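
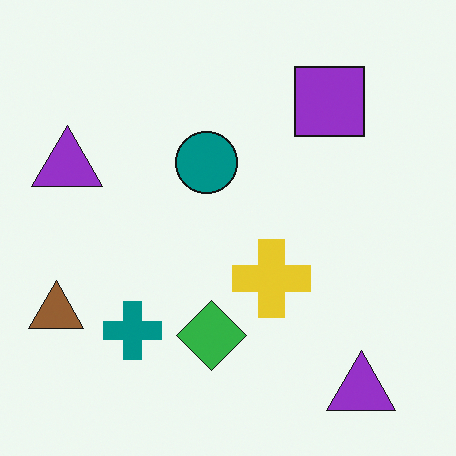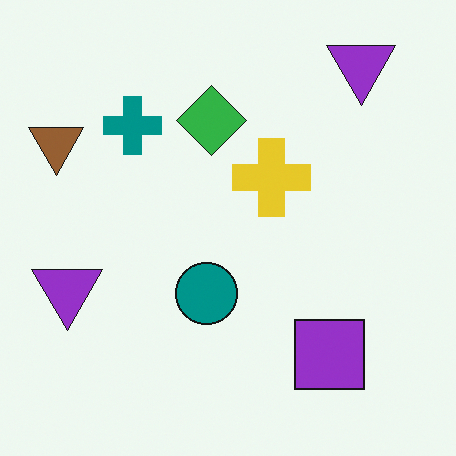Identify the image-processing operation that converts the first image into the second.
This is the original image flipped vertically (top ↔ bottom).

The purple square is in the top-right of the first image and the bottom-right of the second — shapes on opposite sides of the horizontal midline have swapped in a mirror flip.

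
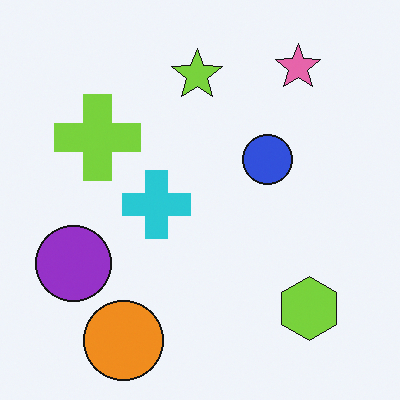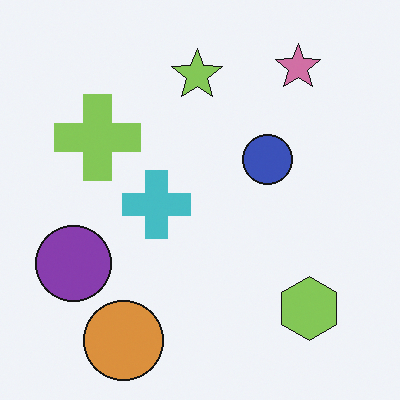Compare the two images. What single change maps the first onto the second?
This is the original image slightly desaturated.

All colors are more muted and greyish — a global saturation change.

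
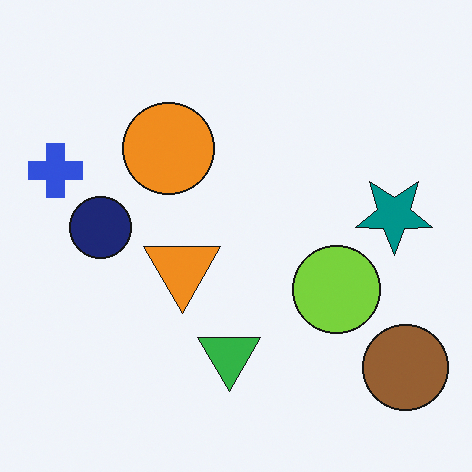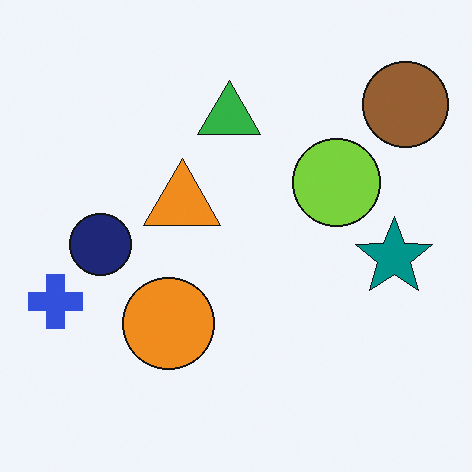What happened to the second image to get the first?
Flipped vertically (top ↔ bottom).

The brown circle is in the top-right of the second image and the bottom-right of the first — shapes on opposite sides of the horizontal midline have swapped in a mirror flip.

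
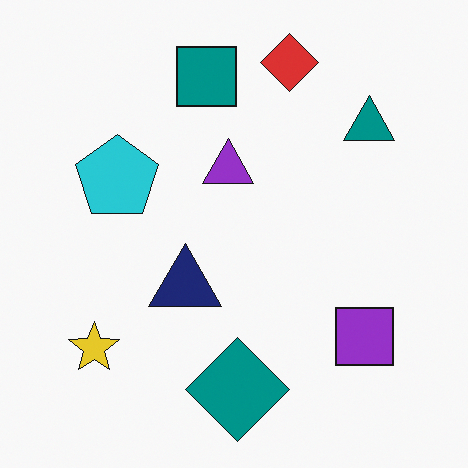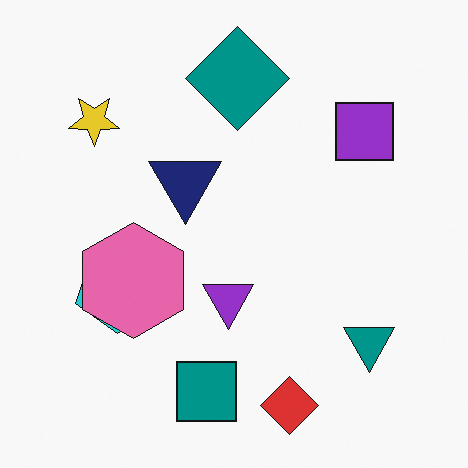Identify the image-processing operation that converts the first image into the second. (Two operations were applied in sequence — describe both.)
The image was flipped vertically (top ↔ bottom), then overlaid with an additional pink hexagon.

The red diamond is in the top of the first image and the bottom of the second — shapes on opposite sides of the horizontal midline have swapped in a mirror flip. A pink hexagon appears in the second image that is absent from the first.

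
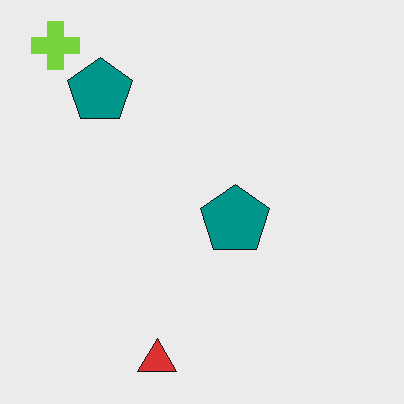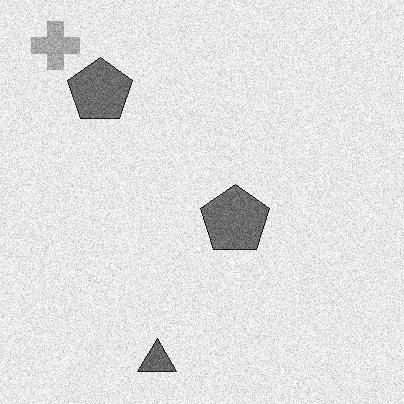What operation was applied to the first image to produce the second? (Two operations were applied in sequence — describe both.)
The transformation is: degraded with moderate additive noise, then converted to grayscale.

Random speckle covers the whole image, including the flat background. All color is removed — every shape is now a shade of grey.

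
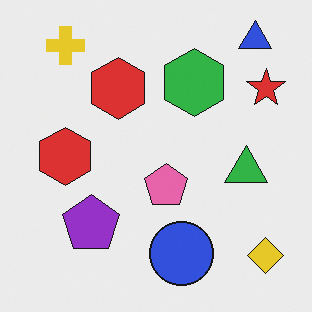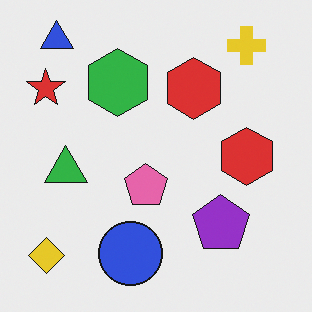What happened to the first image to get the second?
The second image is the first flipped horizontally (left ↔ right).

The red star is in the top-right of the first image and the top-left of the second — shapes on opposite sides of the vertical midline have swapped in a mirror flip.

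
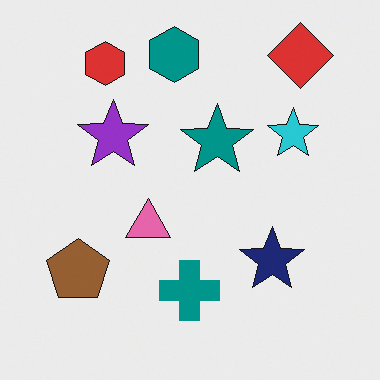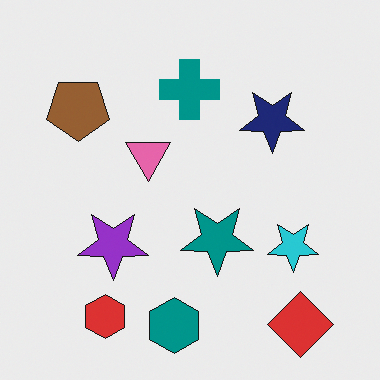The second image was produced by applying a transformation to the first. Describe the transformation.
This is the original image flipped vertically (top ↔ bottom).

The teal hexagon is in the top of the first image and the bottom of the second — shapes on opposite sides of the horizontal midline have swapped in a mirror flip.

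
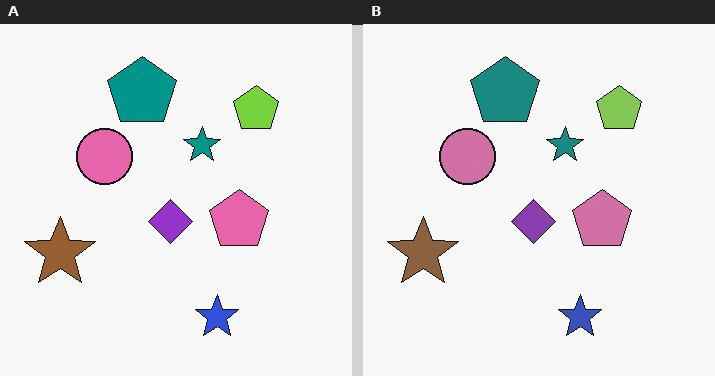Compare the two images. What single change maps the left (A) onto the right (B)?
The transformation is: slightly desaturated.

All colors are more muted and greyish — a global saturation change.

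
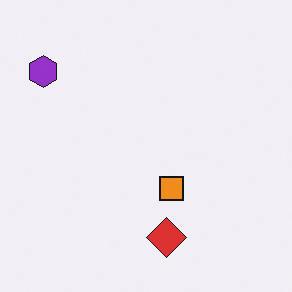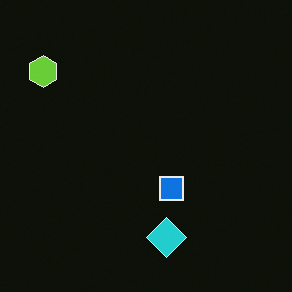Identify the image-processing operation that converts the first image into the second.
Color-inverted (negative).

The light background has become dark and every shape's color is its complement — a photographic negative.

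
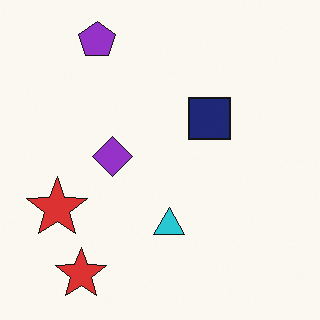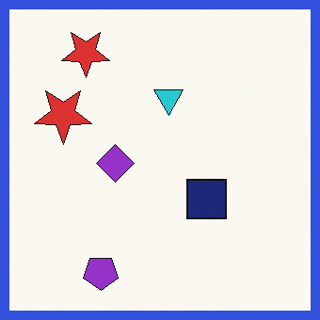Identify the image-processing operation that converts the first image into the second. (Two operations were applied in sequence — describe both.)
This is the original image flipped vertically (top ↔ bottom), then framed with a blue border.

The purple pentagon is in the top-left of the first image and the bottom-left of the second — shapes on opposite sides of the horizontal midline have swapped in a mirror flip. A solid blue frame runs around the edge of the second image, with the content slightly shrunk inside it.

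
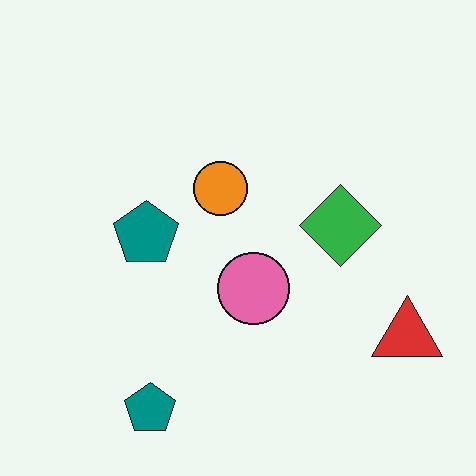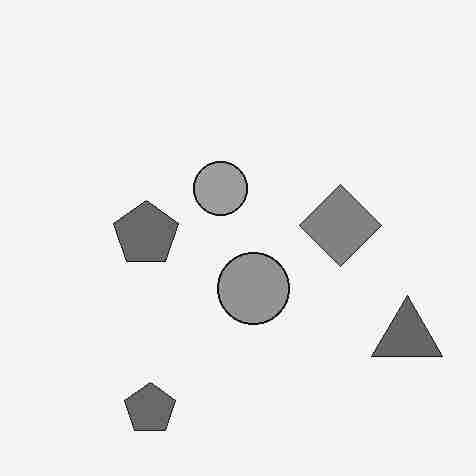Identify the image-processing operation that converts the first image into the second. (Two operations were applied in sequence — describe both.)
The transformation is: converted to grayscale, then degraded with heavy JPEG compression.

All color is removed — every shape is now a shade of grey. Blocky 8×8 compression artifacts appear around shape edges and the flat background shows ringing — characteristic JPEG degradation.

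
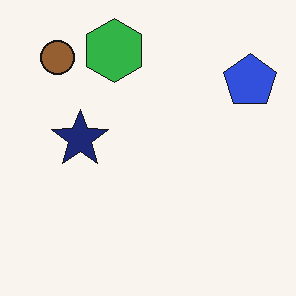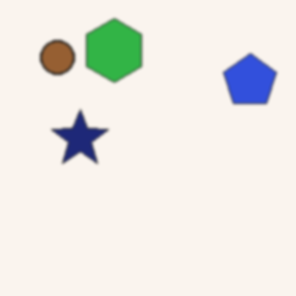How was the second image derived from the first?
The transformation is: given a subtle gaussian blur.

Shape edges and outlines are uniformly softened across the whole image.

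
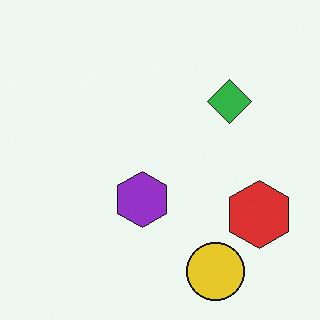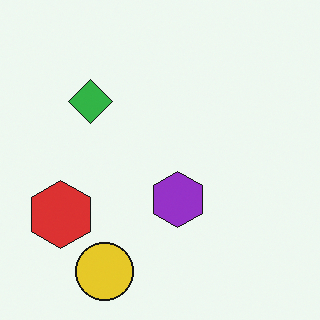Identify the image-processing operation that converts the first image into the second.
The second image is the first flipped horizontally (left ↔ right).

The red hexagon is in the bottom-right of the first image and the bottom-left of the second — shapes on opposite sides of the vertical midline have swapped in a mirror flip.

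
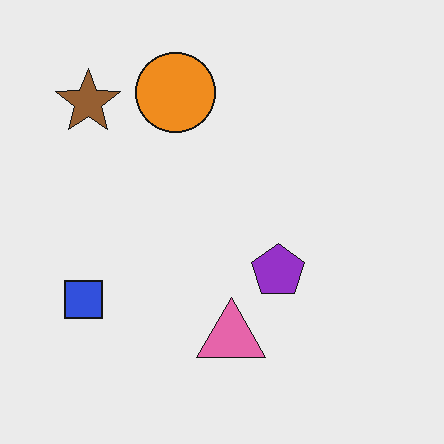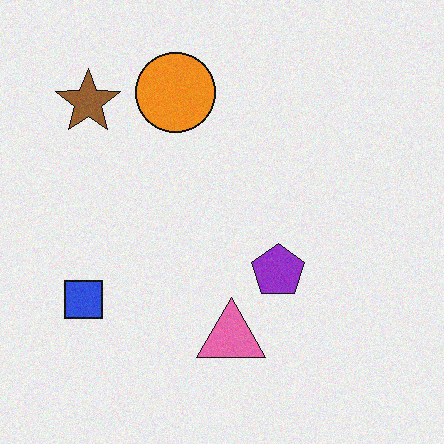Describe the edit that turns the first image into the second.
It was degraded with subtle gaussian noise.

Random speckle covers the whole image, including the flat background.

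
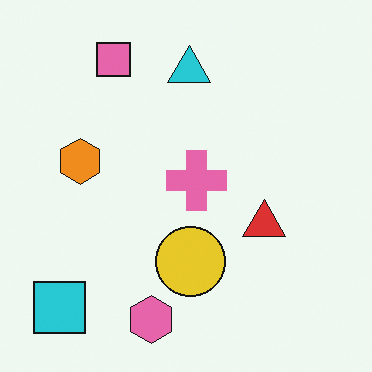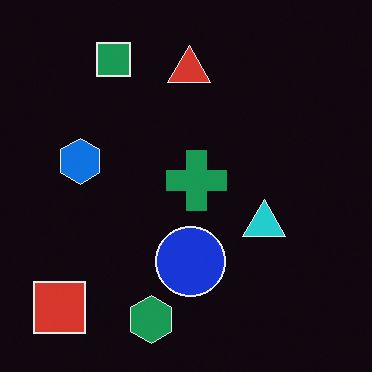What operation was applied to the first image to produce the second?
The image was color-inverted (negative).

The light background has become dark and every shape's color is its complement — a photographic negative.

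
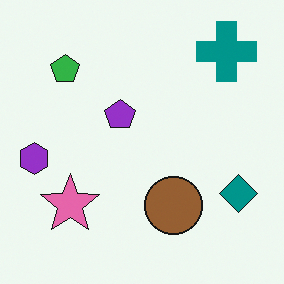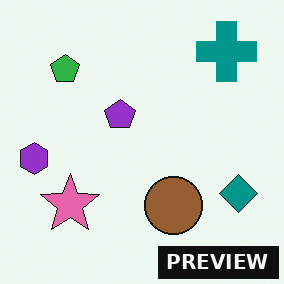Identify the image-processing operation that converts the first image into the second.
Watermarked with the text "PREVIEW" in the lower-right corner.

A dark label reading "PREVIEW" appears in the lower-right corner.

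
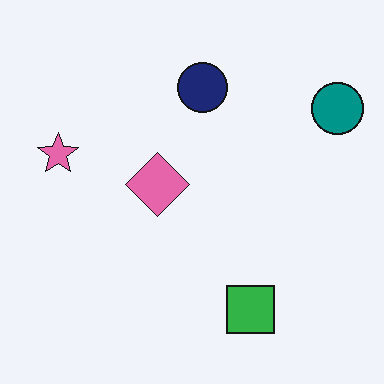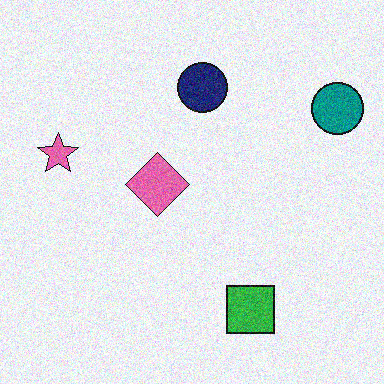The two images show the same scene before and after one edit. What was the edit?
Degraded with moderate additive noise.

Random speckle covers the whole image, including the flat background.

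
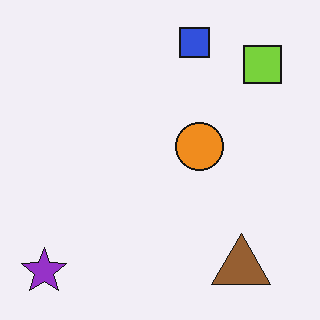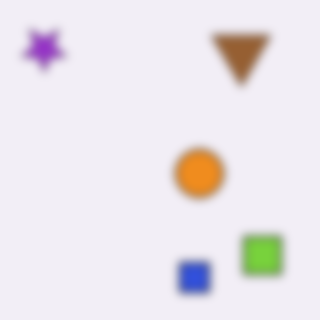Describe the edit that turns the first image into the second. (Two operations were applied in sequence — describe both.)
Flipped vertically (top ↔ bottom), then moderately blurred.

The blue square is in the top of the first image and the bottom of the second — shapes on opposite sides of the horizontal midline have swapped in a mirror flip. Shape edges and outlines are uniformly softened across the whole image.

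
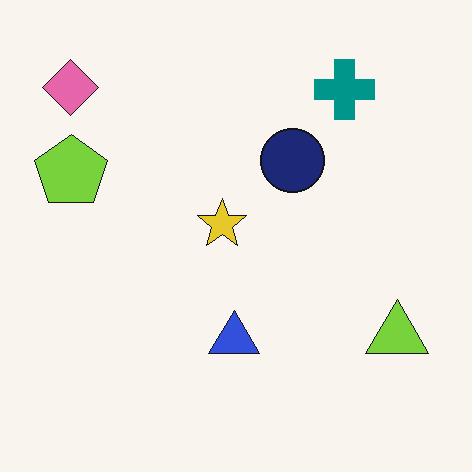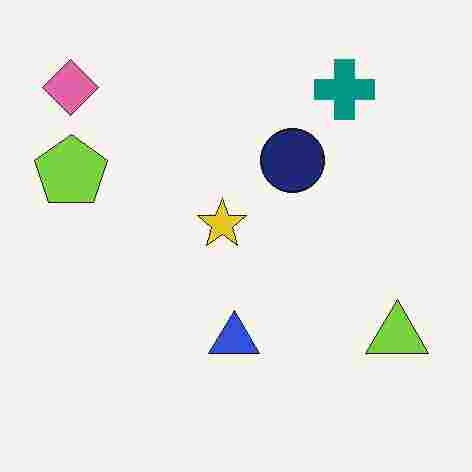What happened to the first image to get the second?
The transformation is: heavily JPEG-compressed with obvious blocking artifacts.

Blocky 8×8 compression artifacts appear around shape edges and the flat background shows ringing — characteristic JPEG degradation.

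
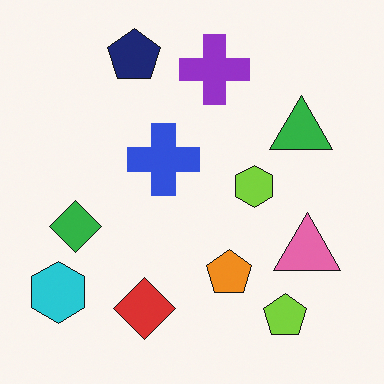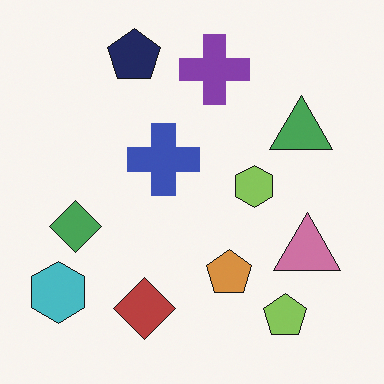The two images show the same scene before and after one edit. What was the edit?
It was slightly desaturated.

All colors are more muted and greyish — a global saturation change.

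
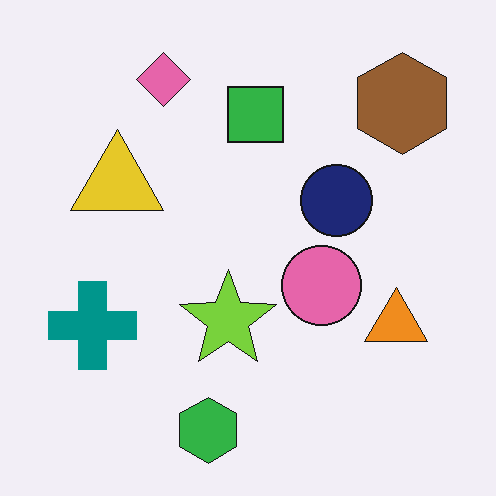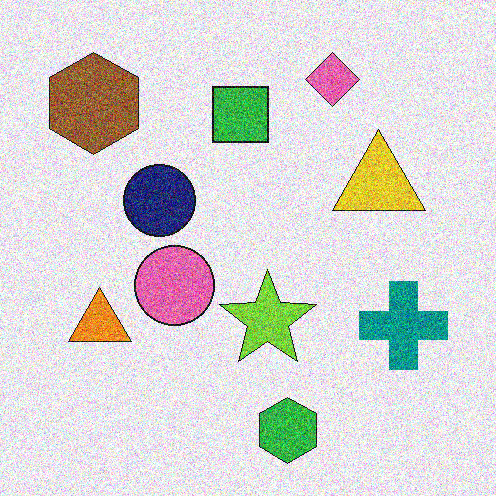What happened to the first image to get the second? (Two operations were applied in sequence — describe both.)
The transformation is: flipped horizontally (left ↔ right), then degraded with strong gaussian noise.

The teal cross is in the left of the first image and the right of the second — shapes on opposite sides of the vertical midline have swapped in a mirror flip. Random speckle covers the whole image, including the flat background.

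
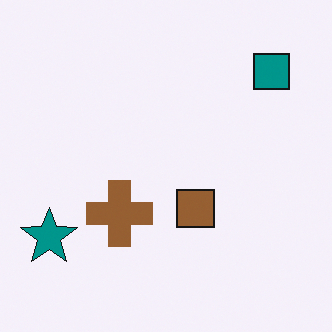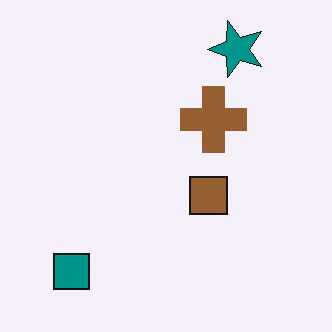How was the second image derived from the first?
This is the original image transposed (reflected across the top-left ↔ bottom-right diagonal).

Shapes have swapped their row and column positions — what was in the top-right is now in the bottom-left — a diagonal reflection.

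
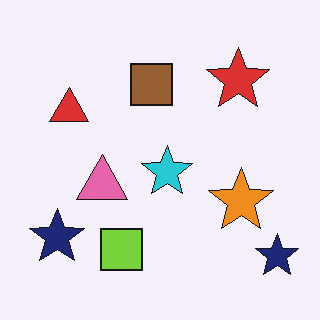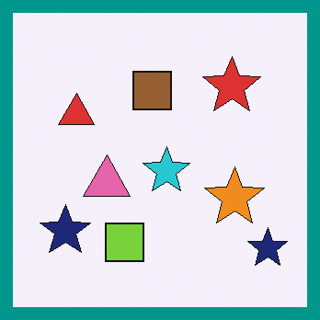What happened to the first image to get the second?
The transformation is: framed with a teal border.

A solid teal frame runs around the edge of the second image, with the content slightly shrunk inside it.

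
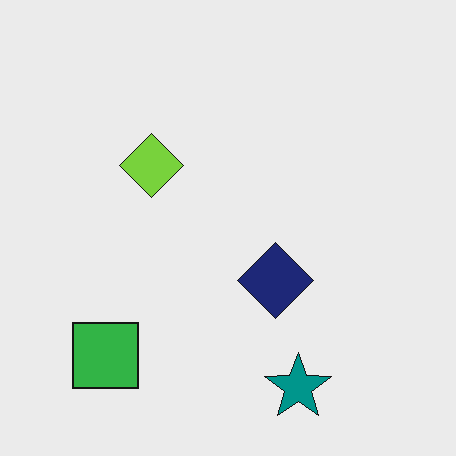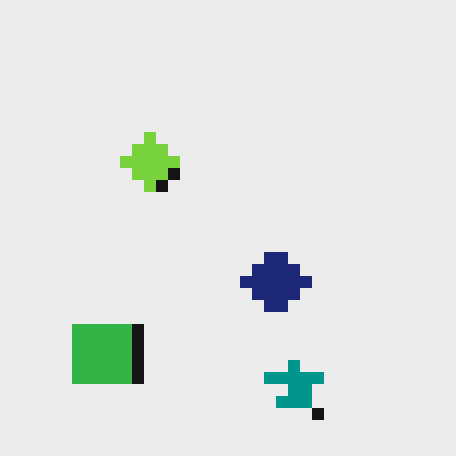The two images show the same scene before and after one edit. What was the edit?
The transformation is: coarsely pixelated.

Shapes are reduced to large square blocks; fine edges and outlines are lost — a downscale-then-upscale (mosaic) effect.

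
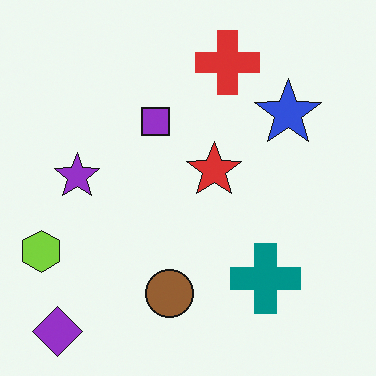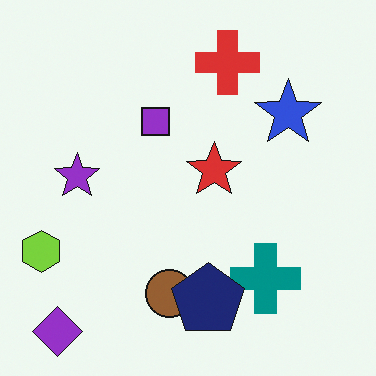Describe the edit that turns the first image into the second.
It was overlaid with an additional navy pentagon.

A navy pentagon appears in the second image that is absent from the first.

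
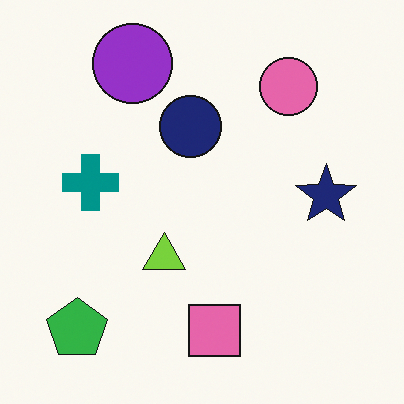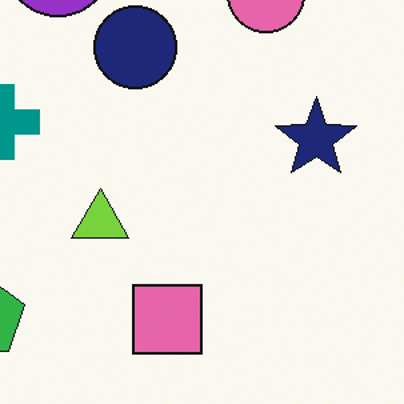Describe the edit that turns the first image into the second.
The second image is the first cropped to a modestly smaller region and rescaled.

The visible shapes are larger and the field of view is narrower; shapes near the original edges may be partly or wholly outside the frame — a crop-and-rescale.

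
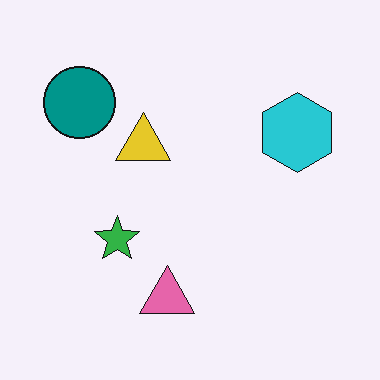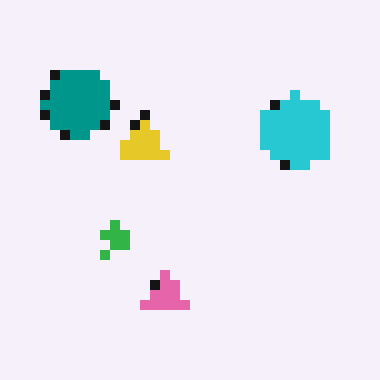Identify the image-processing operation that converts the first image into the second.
The second image is the first coarsely pixelated.

Shapes are reduced to large square blocks; fine edges and outlines are lost — a downscale-then-upscale (mosaic) effect.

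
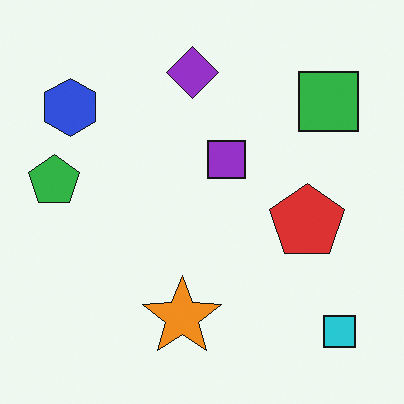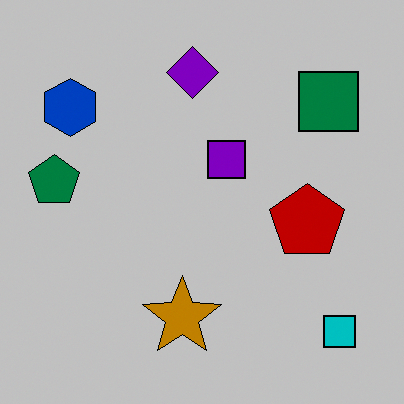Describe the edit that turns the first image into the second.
The second image is the first heavily posterized to just a handful of flat colors.

Each flat color has snapped to a coarser quantized level — most visibly, the near-white background has dropped to a flat grey.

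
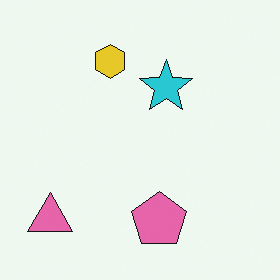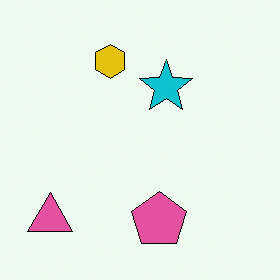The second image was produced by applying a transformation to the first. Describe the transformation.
The image was given slightly increased contrast.

Tones are pushed away from mid-grey across the whole image — a global contrast change.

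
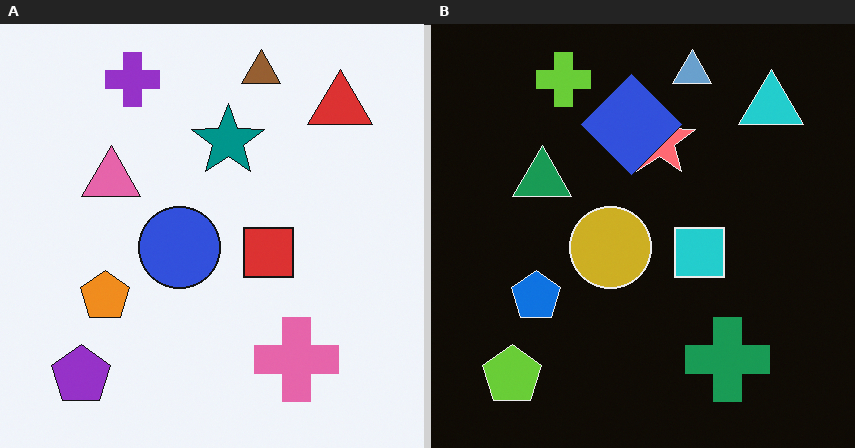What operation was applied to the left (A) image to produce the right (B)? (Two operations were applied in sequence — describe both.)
It was color-inverted (negative), then overlaid with an additional blue diamond.

The light background has become dark and every shape's color is its complement — a photographic negative. A blue diamond appears in the right (B) image that is absent from the left (A).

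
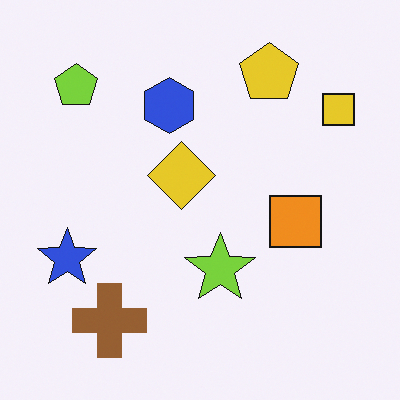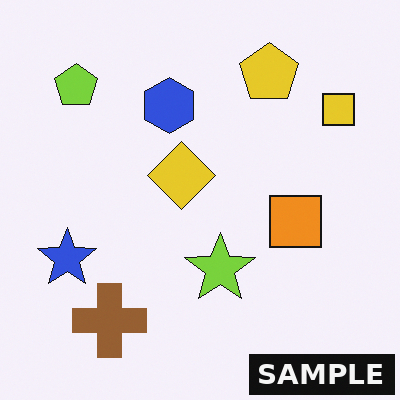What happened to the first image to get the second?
The image was watermarked with the text "SAMPLE" in the lower-right corner.

A dark label reading "SAMPLE" appears in the lower-right corner.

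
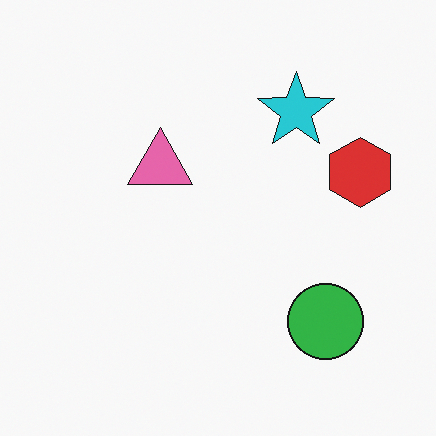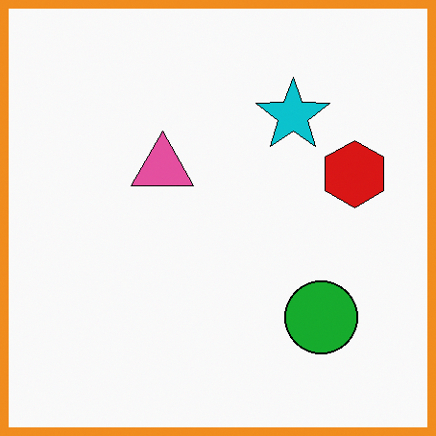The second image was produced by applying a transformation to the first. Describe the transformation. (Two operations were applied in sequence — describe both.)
The second image is the first given slightly increased contrast, then framed with a orange border.

Tones are pushed away from mid-grey across the whole image — a global contrast change. A solid orange frame runs around the edge of the second image, with the content slightly shrunk inside it.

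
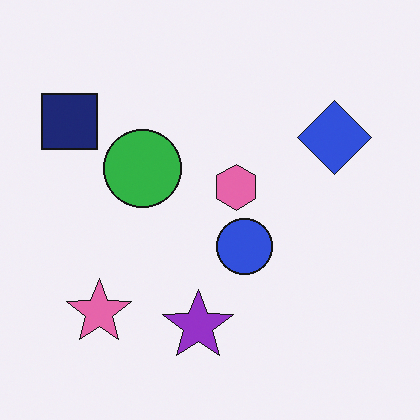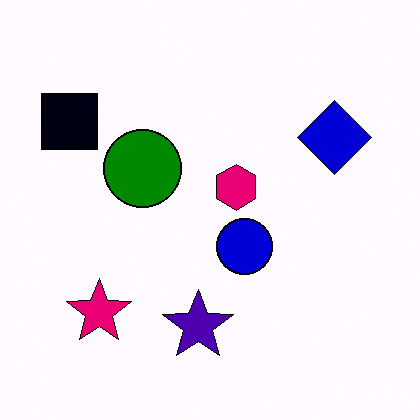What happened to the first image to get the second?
The second image is the first given much higher contrast.

Tones are pushed away from mid-grey across the whole image — a global contrast change.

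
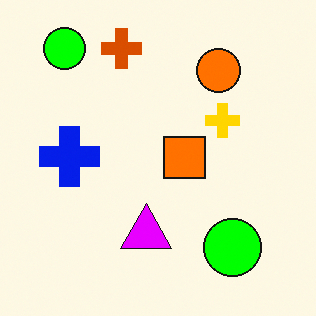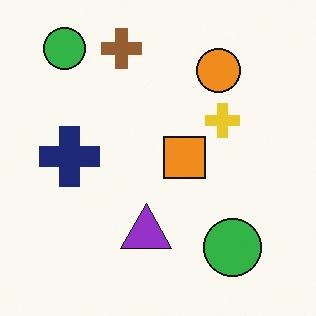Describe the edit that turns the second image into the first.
Heavily oversaturated.

All colors are more vivid — a global saturation change.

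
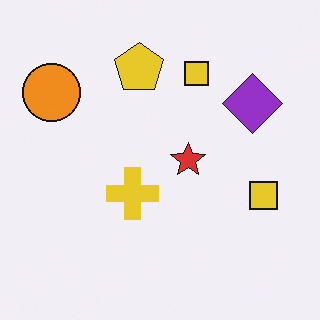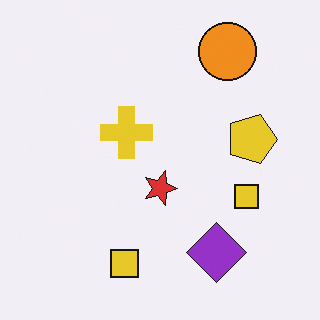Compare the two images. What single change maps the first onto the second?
The image was rotated 90° clockwise.

The orange circle sits in the top-left of the first image and the top-right of the second — consistent with a whole-image 90° clockwise rotation.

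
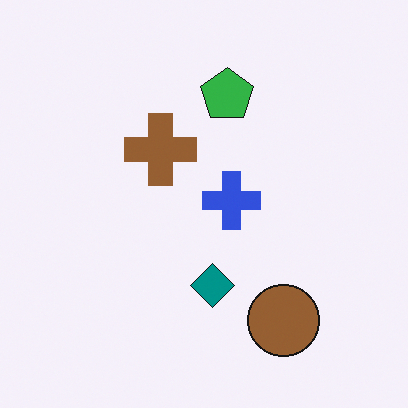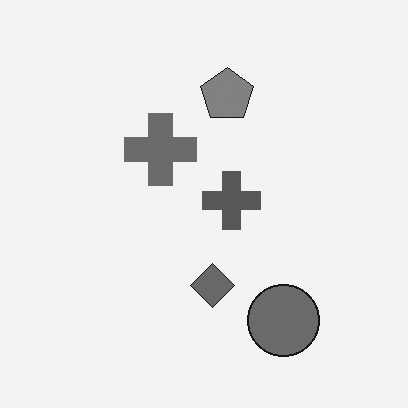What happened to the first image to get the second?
The image was converted to grayscale.

All color is removed — every shape is now a shade of grey.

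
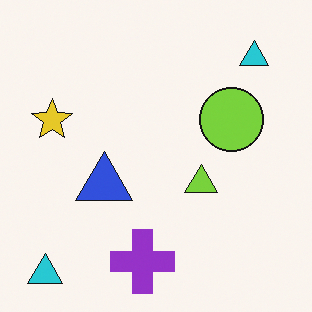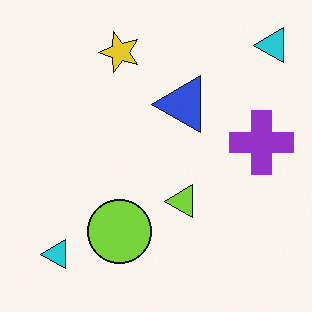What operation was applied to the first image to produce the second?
The image was transposed (reflected across the top-left ↔ bottom-right diagonal).

Shapes have swapped their row and column positions — what was in the top-right is now in the bottom-left — a diagonal reflection.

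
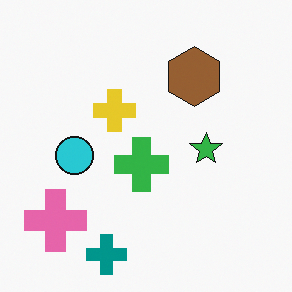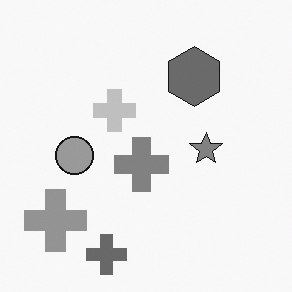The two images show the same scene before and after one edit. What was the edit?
This is the original image converted to grayscale.

All color is removed — every shape is now a shade of grey.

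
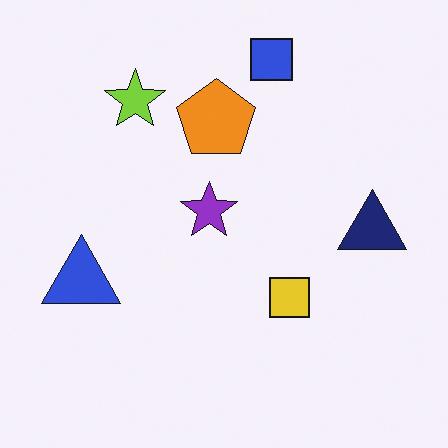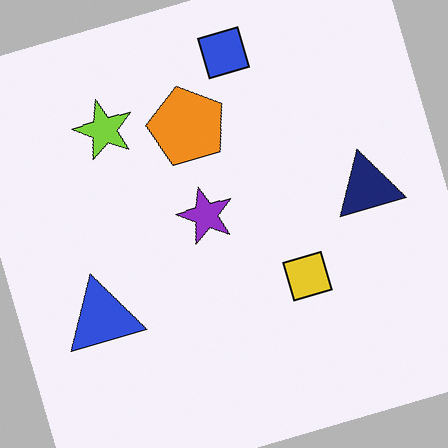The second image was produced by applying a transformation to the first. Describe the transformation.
This is the original image rotated counter-clockwise by a moderate amount.

Every shape is tilted by the same angle and the image corners show triangular fill wedges — a whole-image rotation by a non-right angle.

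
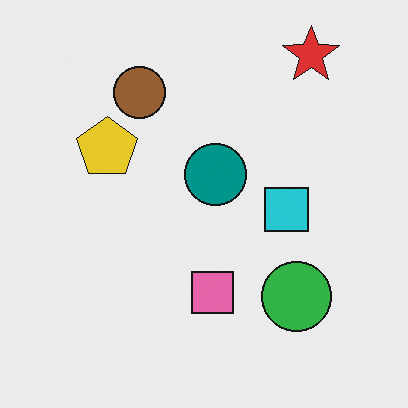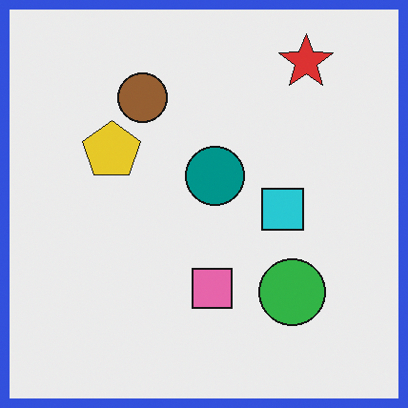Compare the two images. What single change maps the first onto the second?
The image was framed with a blue border.

A solid blue frame runs around the edge of the second image, with the content slightly shrunk inside it.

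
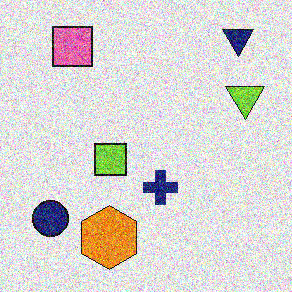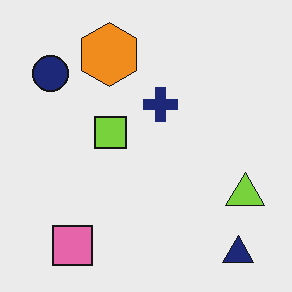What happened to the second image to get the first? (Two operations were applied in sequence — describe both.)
Flipped vertically (top ↔ bottom), then degraded with a thick layer of grain.

The navy triangle is in the bottom-right of the second image and the top-right of the first — shapes on opposite sides of the horizontal midline have swapped in a mirror flip. Random speckle covers the whole image, including the flat background.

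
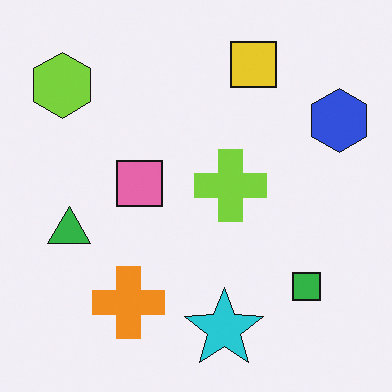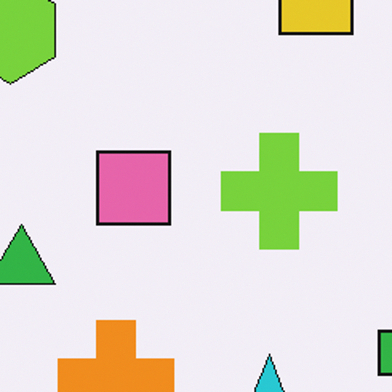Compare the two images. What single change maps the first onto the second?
Cropped slightly and scaled back up.

The visible shapes are larger and the field of view is narrower; shapes near the original edges may be partly or wholly outside the frame — a crop-and-rescale.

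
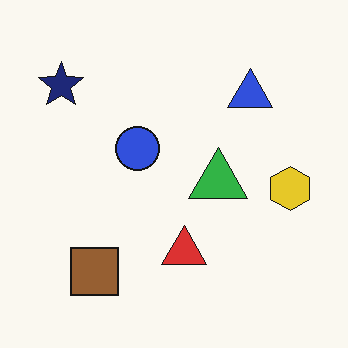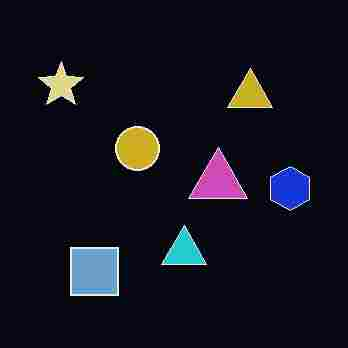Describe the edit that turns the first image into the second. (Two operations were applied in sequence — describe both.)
It was color-inverted (negative), then degraded with heavy JPEG compression.

The light background has become dark and every shape's color is its complement — a photographic negative. Blocky 8×8 compression artifacts appear around shape edges and the flat background shows ringing — characteristic JPEG degradation.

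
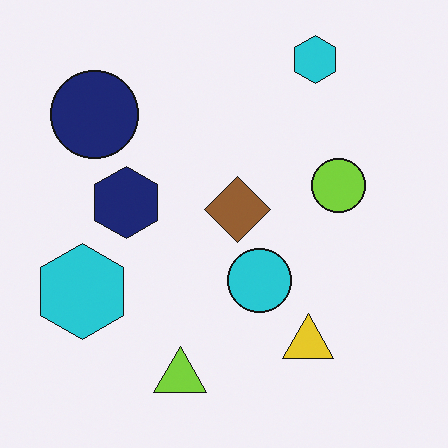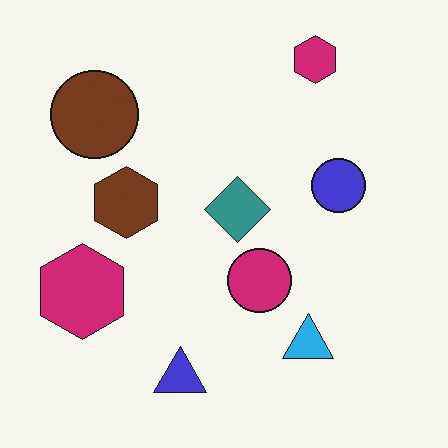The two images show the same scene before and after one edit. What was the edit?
The second image is the first hue-shifted noticeably.

Every shape's color has rotated by the same amount around the hue wheel — a uniform hue shift.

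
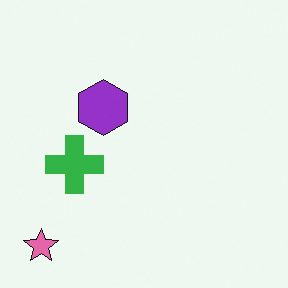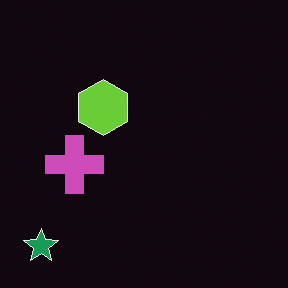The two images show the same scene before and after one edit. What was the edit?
Color-inverted (negative).

The light background has become dark and every shape's color is its complement — a photographic negative.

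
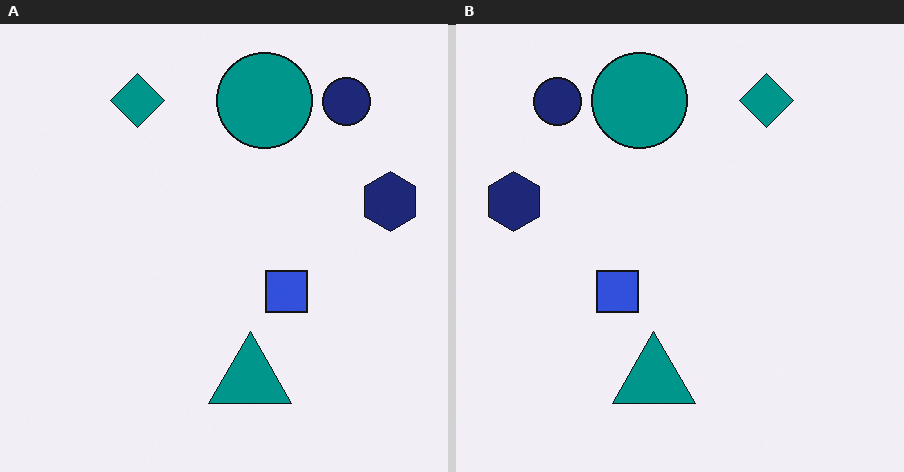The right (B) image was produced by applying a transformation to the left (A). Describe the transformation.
The right (B) image is the left (A) flipped horizontally (left ↔ right).

The navy hexagon is in the right of the left (A) image and the left of the right (B) — shapes on opposite sides of the vertical midline have swapped in a mirror flip.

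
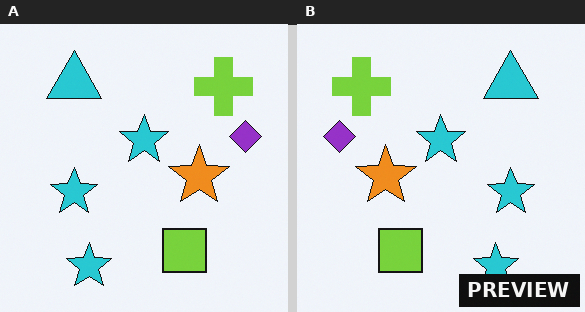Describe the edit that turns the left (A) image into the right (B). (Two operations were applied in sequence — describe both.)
The transformation is: flipped horizontally (left ↔ right), then watermarked with the text "PREVIEW" in the lower-right corner.

The purple diamond is in the right of the left (A) image and the left of the right (B) — shapes on opposite sides of the vertical midline have swapped in a mirror flip. A dark label reading "PREVIEW" appears in the lower-right corner.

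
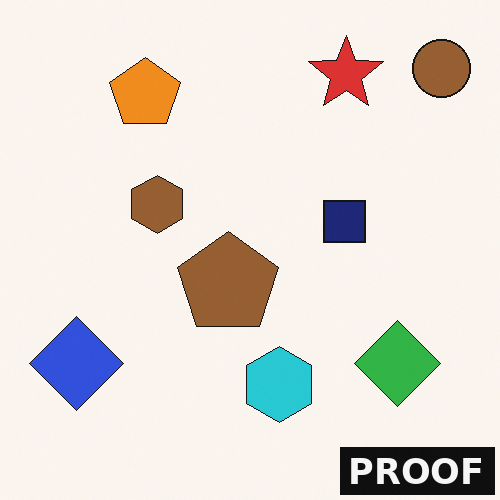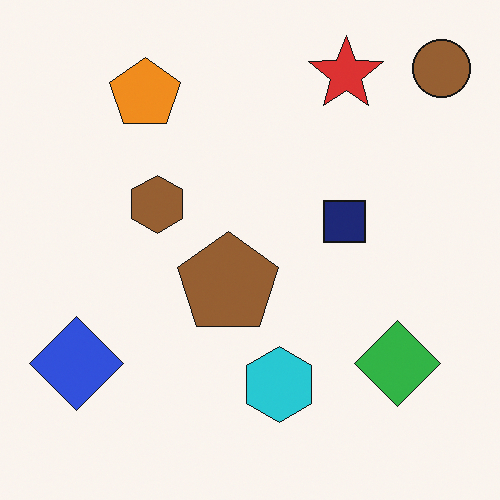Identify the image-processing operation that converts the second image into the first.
The first image is the second watermarked with the text "PROOF" in the lower-right corner.

A dark label reading "PROOF" appears in the lower-right corner.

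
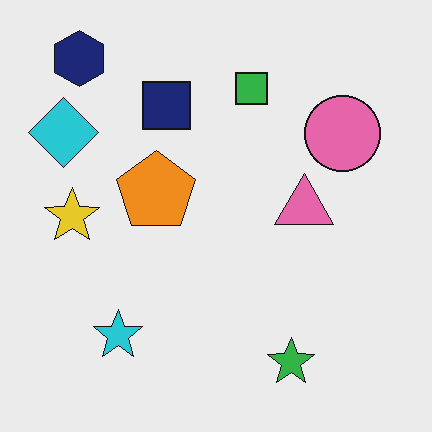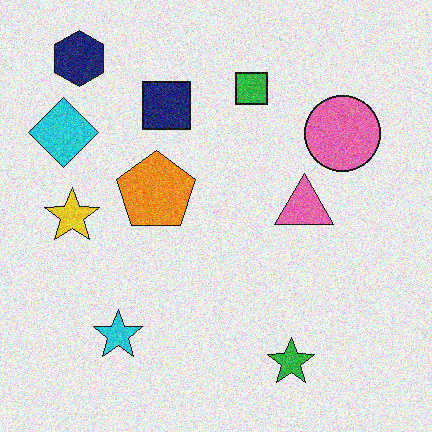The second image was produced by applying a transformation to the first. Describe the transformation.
The second image is the first degraded with moderate additive noise.

Random speckle covers the whole image, including the flat background.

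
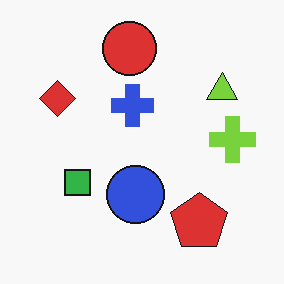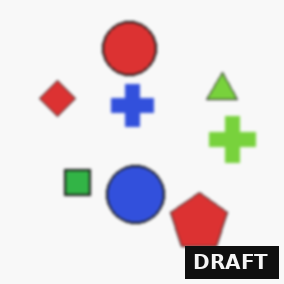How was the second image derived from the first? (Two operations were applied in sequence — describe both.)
It was lightly blurred, then watermarked with the text "DRAFT" in the lower-right corner.

Shape edges and outlines are uniformly softened across the whole image. A dark label reading "DRAFT" appears in the lower-right corner.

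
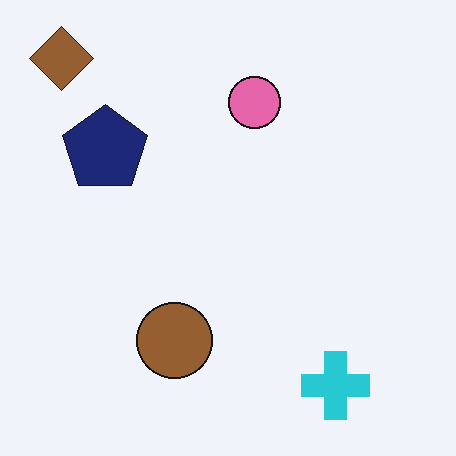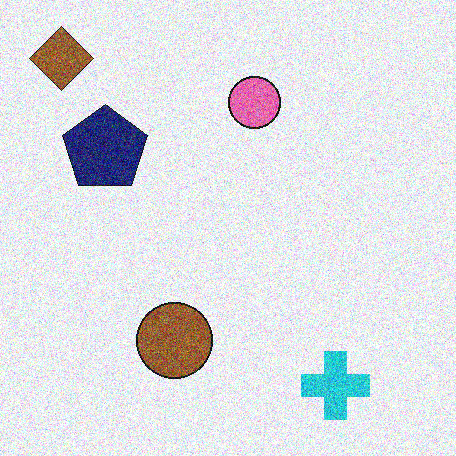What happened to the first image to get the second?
This is the original image degraded with a thick layer of grain.

Random speckle covers the whole image, including the flat background.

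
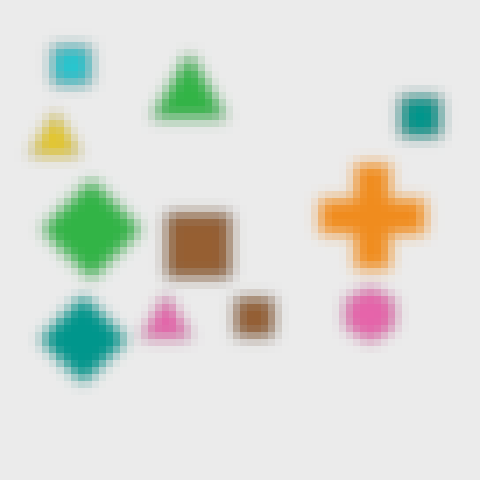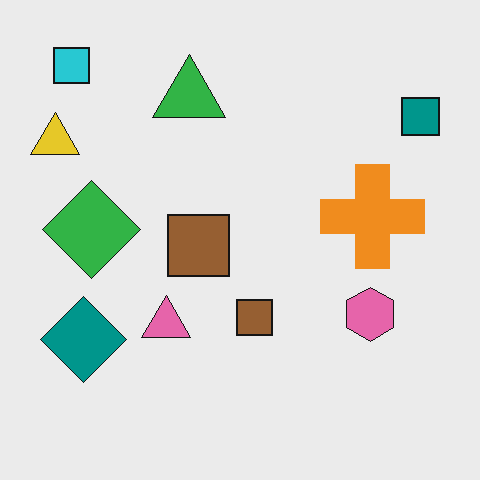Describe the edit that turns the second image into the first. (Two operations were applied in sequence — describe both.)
Heavily blurred, then moderately pixelated.

Shape edges and outlines are uniformly softened across the whole image. Shapes are reduced to large square blocks; fine edges and outlines are lost — a downscale-then-upscale (mosaic) effect.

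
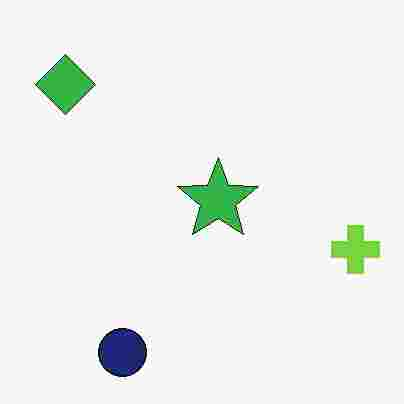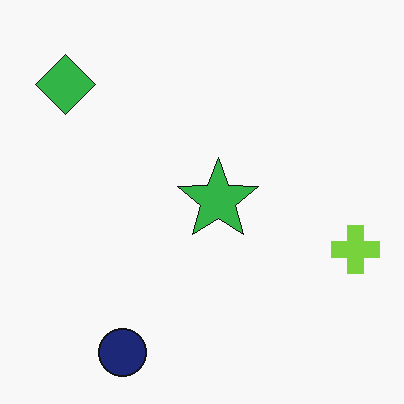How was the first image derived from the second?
The image was degraded with heavy JPEG compression.

Blocky 8×8 compression artifacts appear around shape edges and the flat background shows ringing — characteristic JPEG degradation.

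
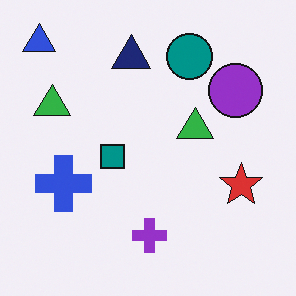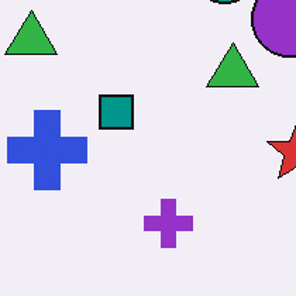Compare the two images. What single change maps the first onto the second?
This is the original image cropped to a modestly smaller region and rescaled.

The visible shapes are larger and the field of view is narrower; shapes near the original edges may be partly or wholly outside the frame — a crop-and-rescale.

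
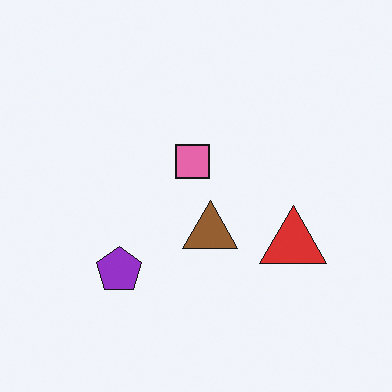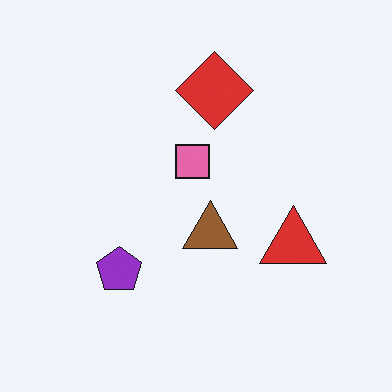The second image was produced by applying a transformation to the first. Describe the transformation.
The image was overlaid with an additional red diamond.

A red diamond appears in the second image that is absent from the first.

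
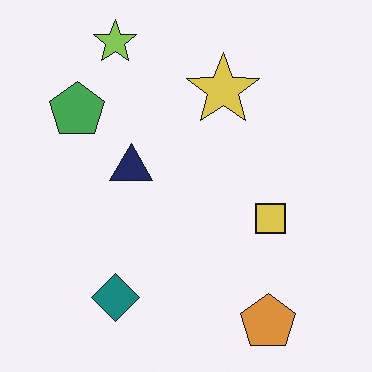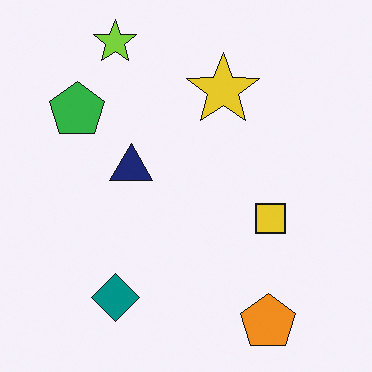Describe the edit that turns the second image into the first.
This is the original image slightly desaturated.

All colors are more muted and greyish — a global saturation change.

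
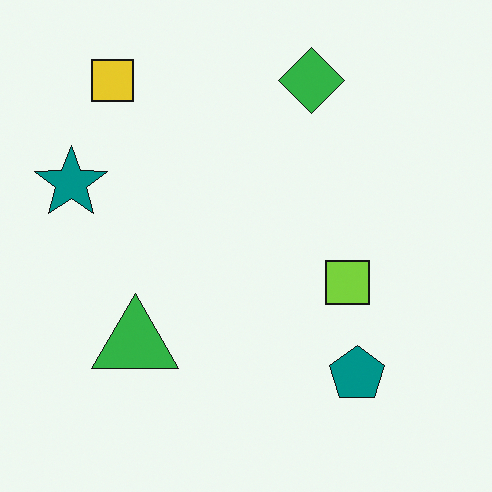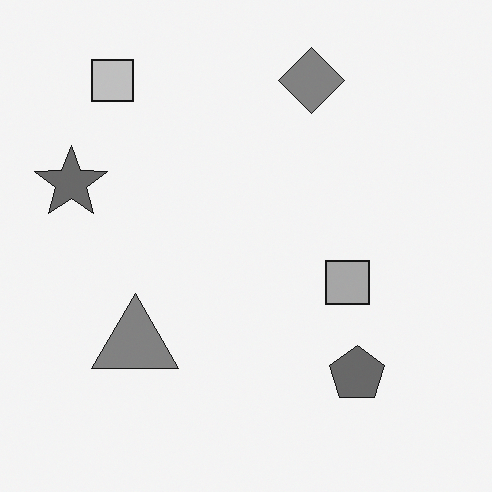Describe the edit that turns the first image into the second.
The image was converted to grayscale.

All color is removed — every shape is now a shade of grey.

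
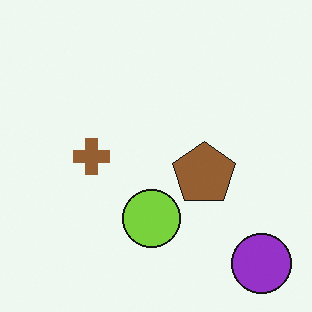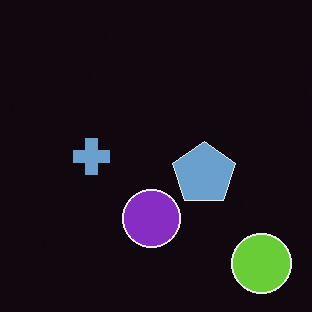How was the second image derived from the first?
This is the original image color-inverted (negative).

The light background has become dark and every shape's color is its complement — a photographic negative.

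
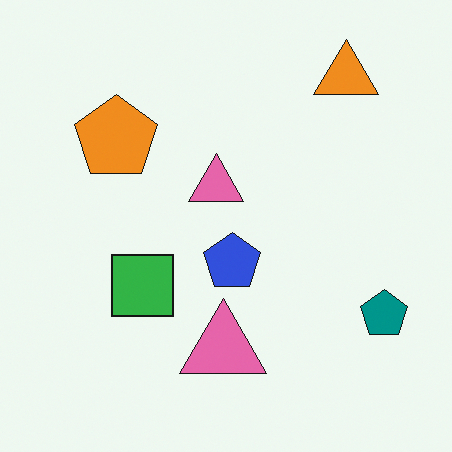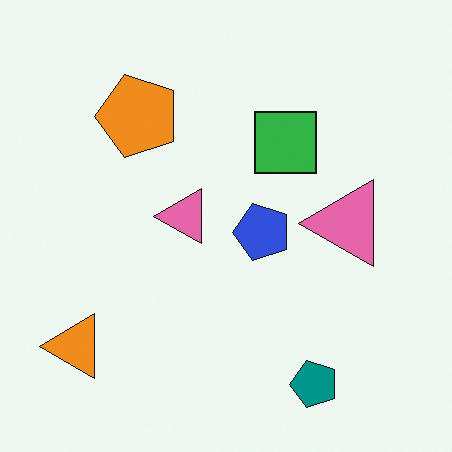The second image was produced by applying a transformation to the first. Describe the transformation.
The image was transposed (reflected across the top-left ↔ bottom-right diagonal).

Shapes have swapped their row and column positions — what was in the top-right is now in the bottom-left — a diagonal reflection.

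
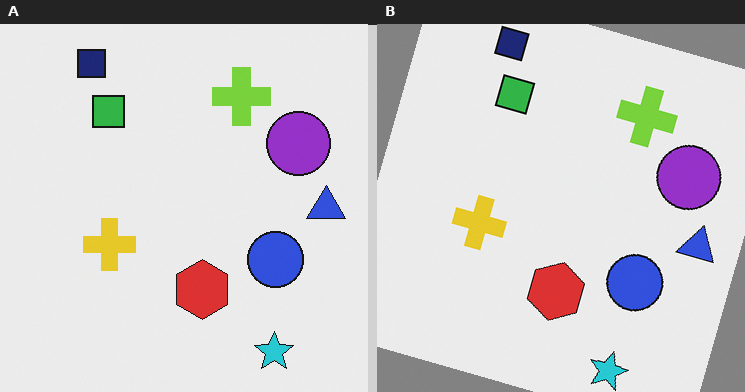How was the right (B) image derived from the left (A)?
The transformation is: rotated clockwise by a moderate amount.

Every shape is tilted by the same angle and the image corners show triangular fill wedges — a whole-image rotation by a non-right angle.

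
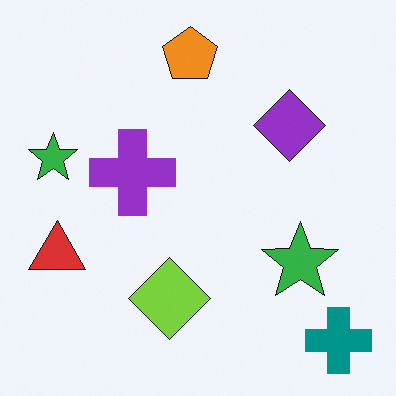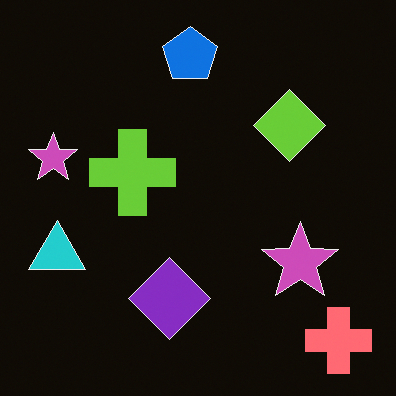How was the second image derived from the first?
The second image is the first color-inverted (negative).

The light background has become dark and every shape's color is its complement — a photographic negative.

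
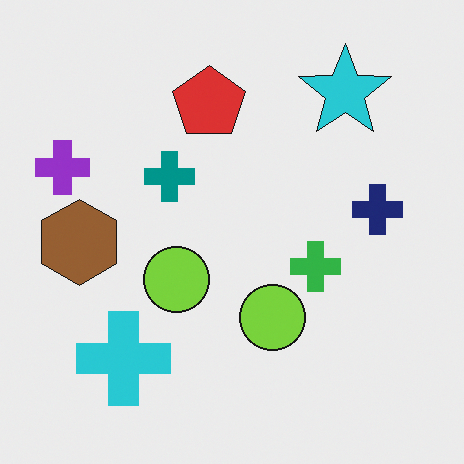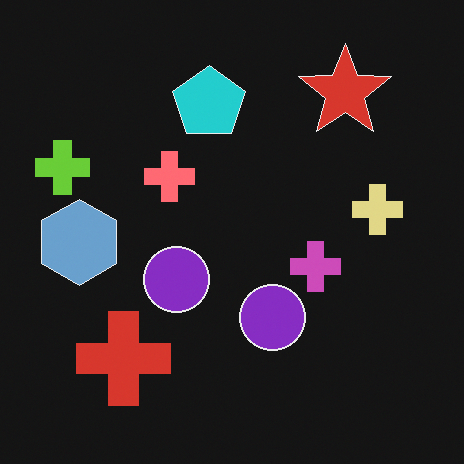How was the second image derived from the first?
The second image is the first color-inverted (negative).

The light background has become dark and every shape's color is its complement — a photographic negative.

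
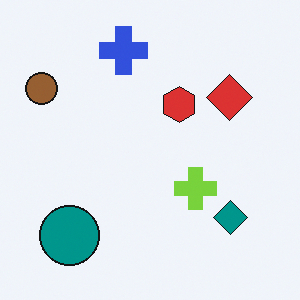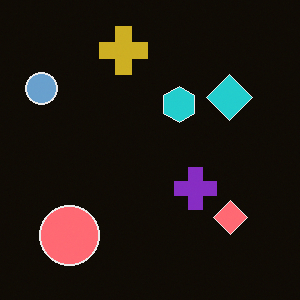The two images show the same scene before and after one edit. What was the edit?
Color-inverted (negative).

The light background has become dark and every shape's color is its complement — a photographic negative.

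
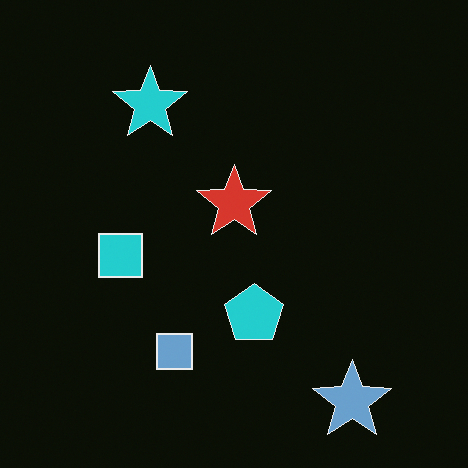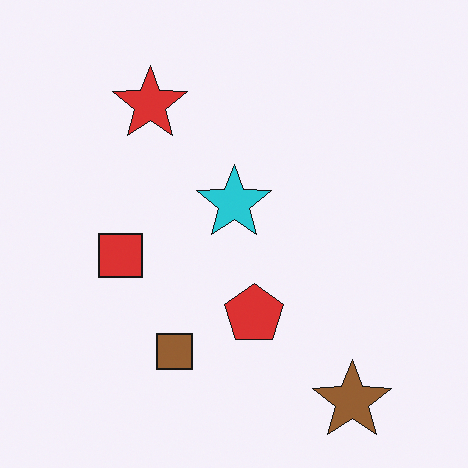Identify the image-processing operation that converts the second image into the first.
The first image is the second color-inverted (negative).

The light background has become dark and every shape's color is its complement — a photographic negative.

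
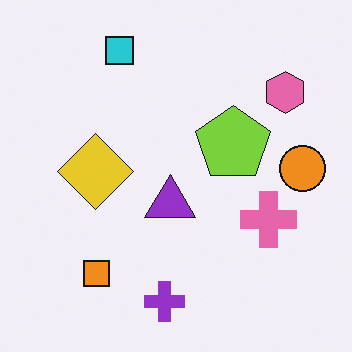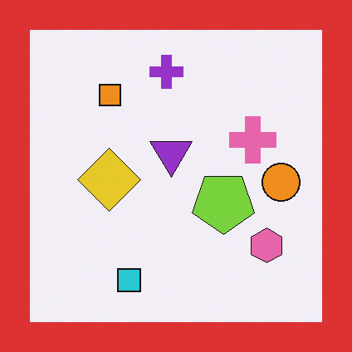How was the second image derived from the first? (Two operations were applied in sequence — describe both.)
It was flipped vertically (top ↔ bottom), then framed with a red border.

The cyan square is in the top of the first image and the bottom of the second — shapes on opposite sides of the horizontal midline have swapped in a mirror flip. A solid red frame runs around the edge of the second image, with the content slightly shrunk inside it.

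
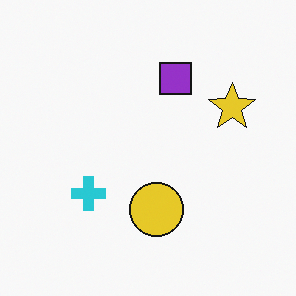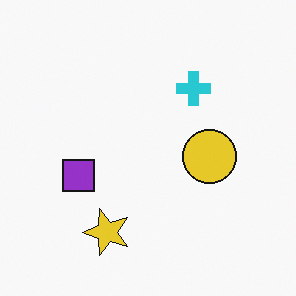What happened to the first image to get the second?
The image was transposed (reflected across the top-left ↔ bottom-right diagonal).

Shapes have swapped their row and column positions — what was in the top-right is now in the bottom-left — a diagonal reflection.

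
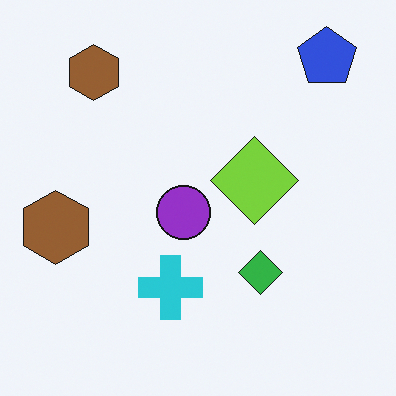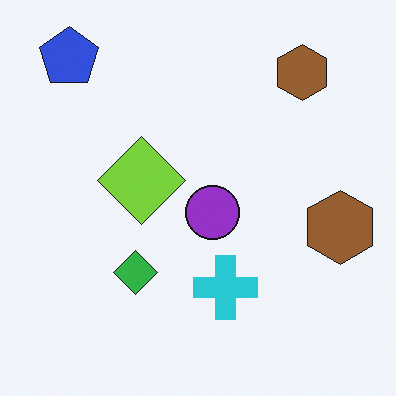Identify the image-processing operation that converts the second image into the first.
This is the original image flipped horizontally (left ↔ right).

The blue pentagon is in the top-left of the second image and the top-right of the first — shapes on opposite sides of the vertical midline have swapped in a mirror flip.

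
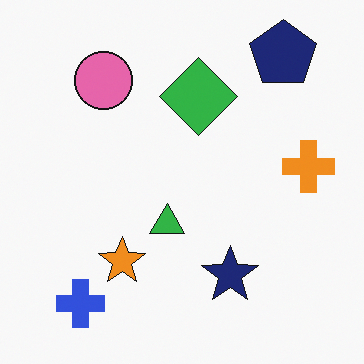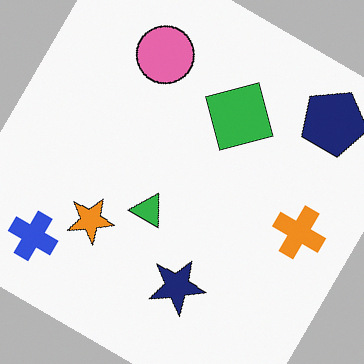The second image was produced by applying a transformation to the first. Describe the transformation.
The transformation is: rotated clockwise by a large amount — several tens of degrees.

Every shape is tilted by the same angle and the image corners show triangular fill wedges — a whole-image rotation by a non-right angle.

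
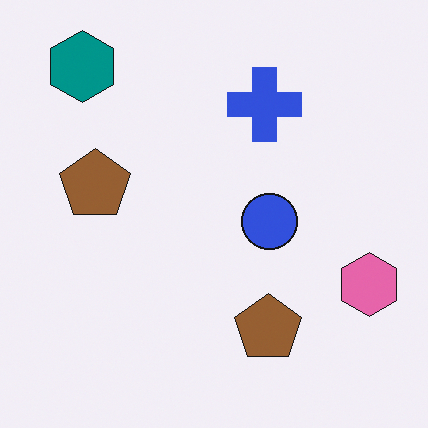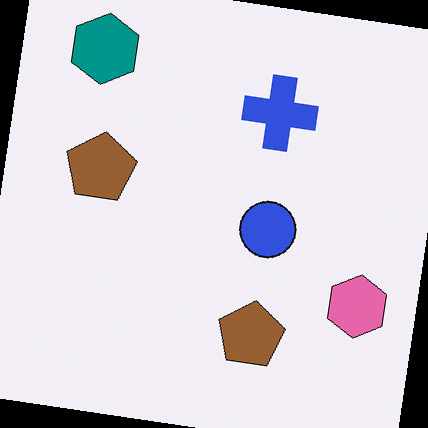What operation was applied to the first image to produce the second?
This is the original image rotated clockwise by a few degrees.

Every shape is tilted by the same angle and the image corners show triangular fill wedges — a whole-image rotation by a non-right angle.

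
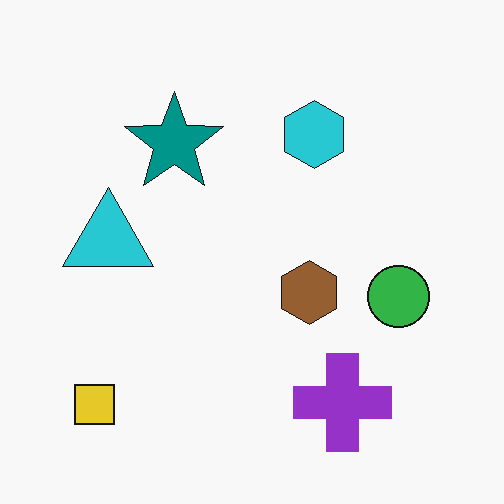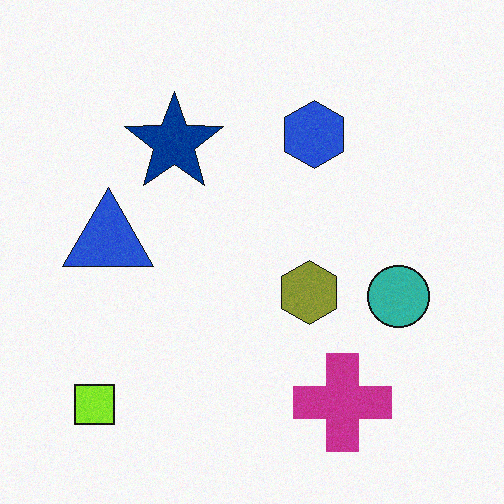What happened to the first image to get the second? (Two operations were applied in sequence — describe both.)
Degraded with a light layer of grain, then hue-shifted slightly.

Random speckle covers the whole image, including the flat background. Every shape's color has rotated by the same amount around the hue wheel — a uniform hue shift.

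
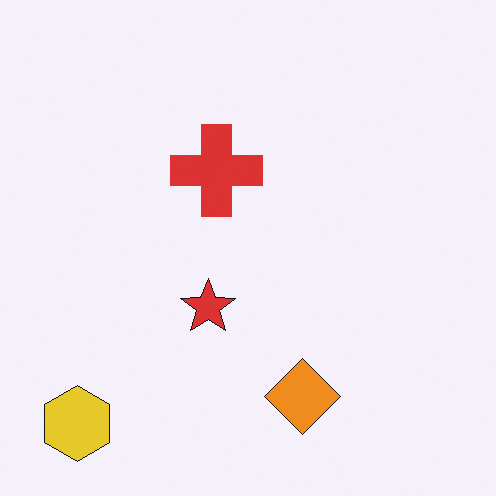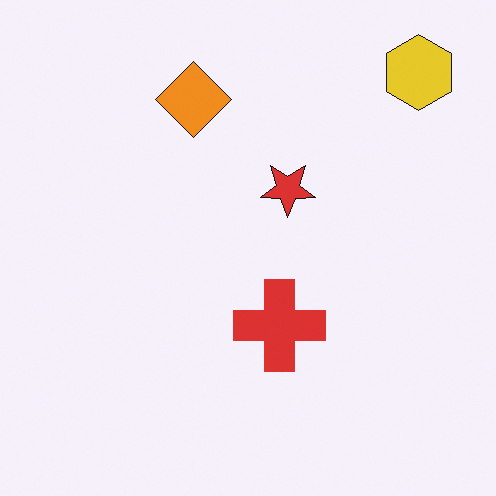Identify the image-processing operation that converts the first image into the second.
This is the original image rotated 180°.

The yellow hexagon sits in the bottom-left of the first image and the top-right of the second — consistent with a whole-image 180° rotation.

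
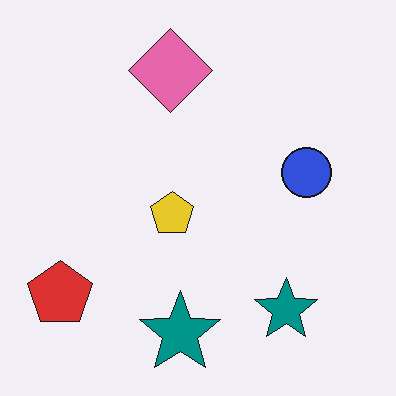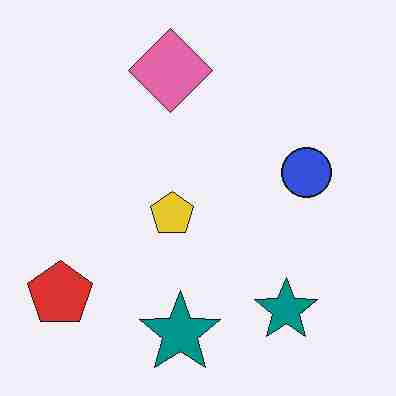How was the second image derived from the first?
The transformation is: degraded with heavy JPEG compression.

Blocky 8×8 compression artifacts appear around shape edges and the flat background shows ringing — characteristic JPEG degradation.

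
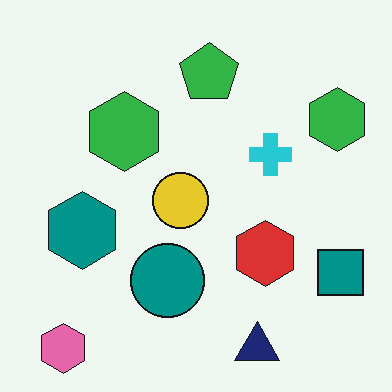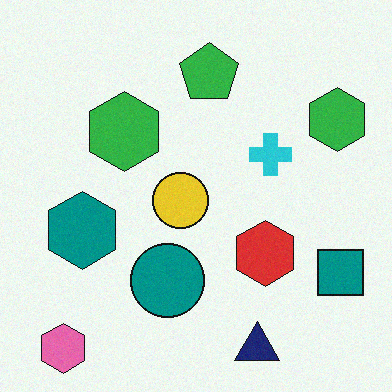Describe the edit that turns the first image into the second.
The second image is the first degraded with a light layer of grain.

Random speckle covers the whole image, including the flat background.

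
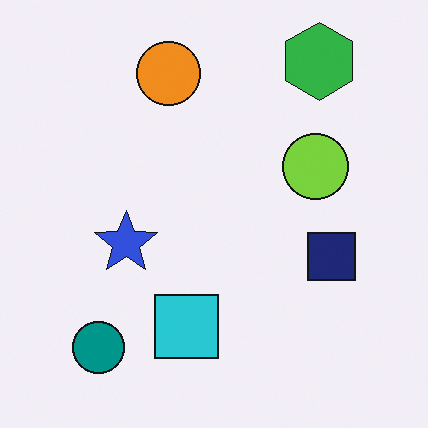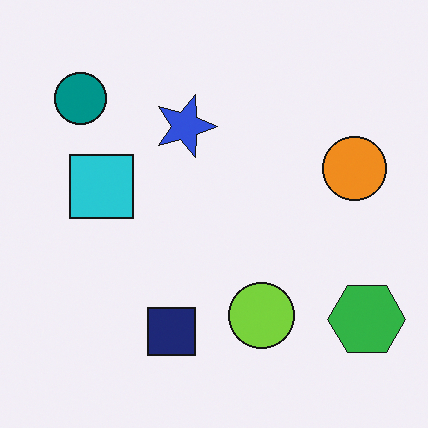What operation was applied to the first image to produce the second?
It was rotated 90° clockwise.

The green hexagon sits in the top-right of the first image and the bottom-right of the second — consistent with a whole-image 90° clockwise rotation.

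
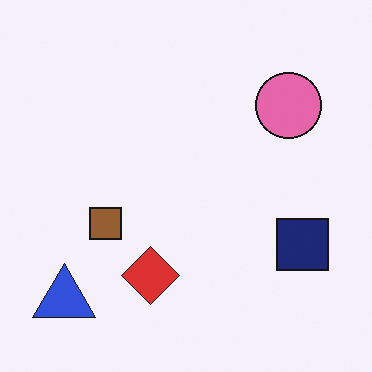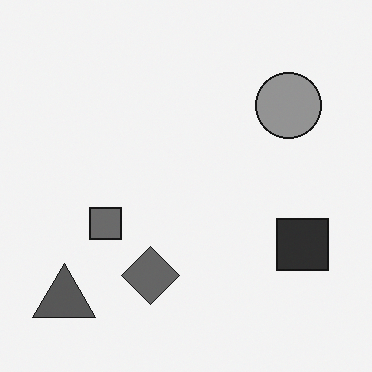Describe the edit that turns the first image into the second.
This is the original image converted to grayscale.

All color is removed — every shape is now a shade of grey.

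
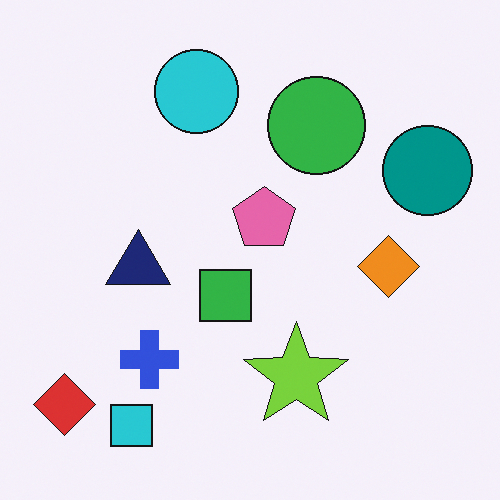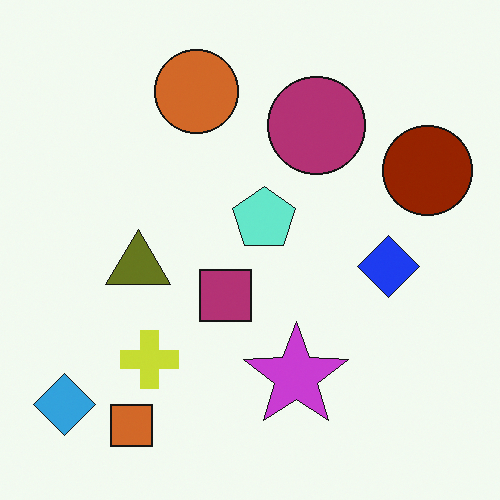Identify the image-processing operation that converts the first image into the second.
It was hue-shifted through roughly half the color wheel.

Every shape's color has rotated by the same amount around the hue wheel — a uniform hue shift.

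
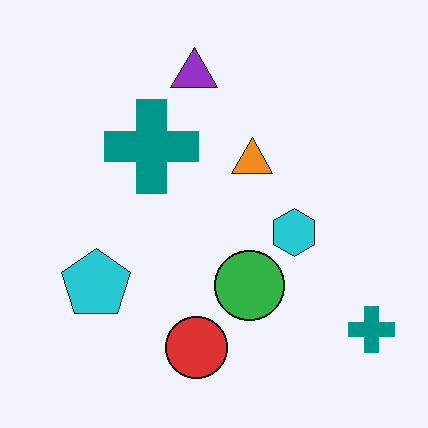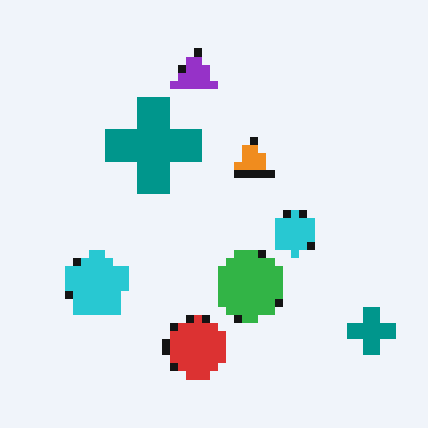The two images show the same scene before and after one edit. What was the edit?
The image was pixelated into visible square blocks.

Shapes are reduced to large square blocks; fine edges and outlines are lost — a downscale-then-upscale (mosaic) effect.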